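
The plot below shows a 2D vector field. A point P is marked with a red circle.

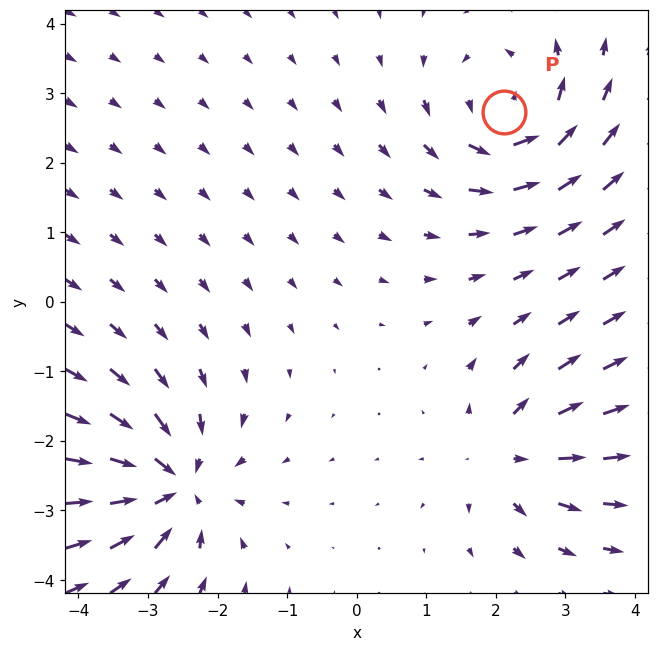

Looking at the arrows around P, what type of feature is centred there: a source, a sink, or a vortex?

vortex

At P (2.1, 2.7) the arrows circulate counterclockwise. Divergence ≈0, curl about +4 — near-zero divergence with nonzero curl is a vortex.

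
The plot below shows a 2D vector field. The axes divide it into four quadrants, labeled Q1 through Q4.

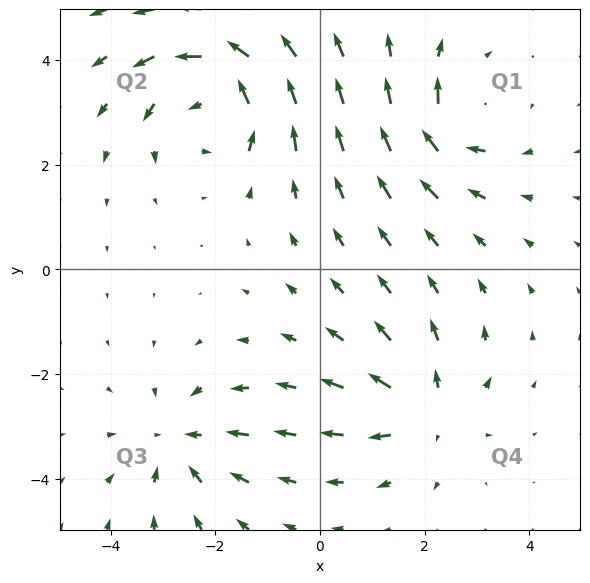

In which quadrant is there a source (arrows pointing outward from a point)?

Q4

The source sits at approximately (2.0, -2.7), which lies in quadrant Q4. The divergence there is about +4, positive as expected for a source.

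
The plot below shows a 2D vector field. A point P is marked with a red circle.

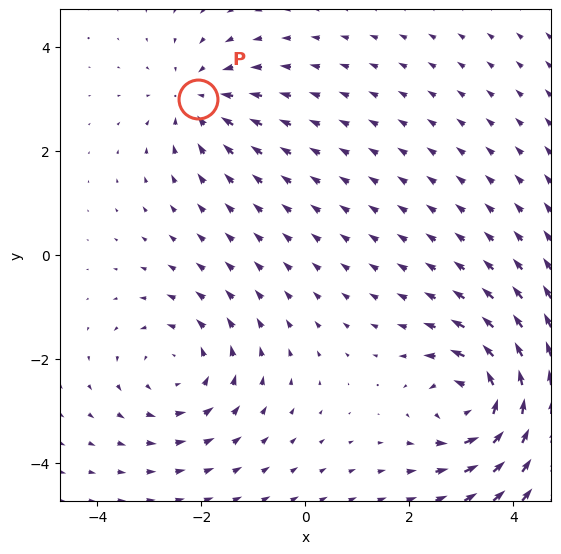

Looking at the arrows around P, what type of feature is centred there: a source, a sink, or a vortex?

sink

At P (-2.1, 3.0) the arrows converge inward. Divergence about -3, curl ≈0 — negative divergence with near-zero curl is a sink.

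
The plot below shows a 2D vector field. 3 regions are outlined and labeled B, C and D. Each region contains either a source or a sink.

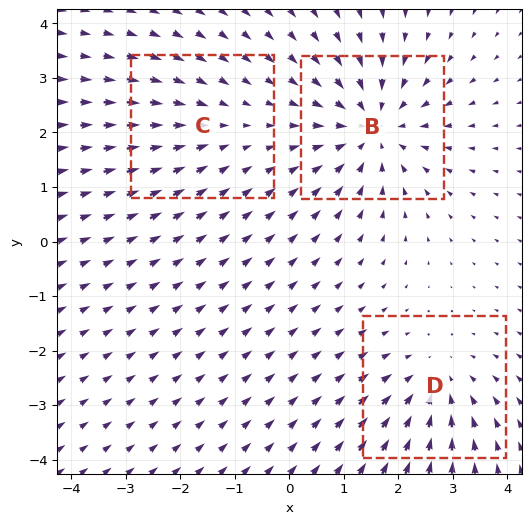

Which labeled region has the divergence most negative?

B

Divergence at each region's feature centre — B: about -5, C: about -2, D: about -3. Region B is most negative.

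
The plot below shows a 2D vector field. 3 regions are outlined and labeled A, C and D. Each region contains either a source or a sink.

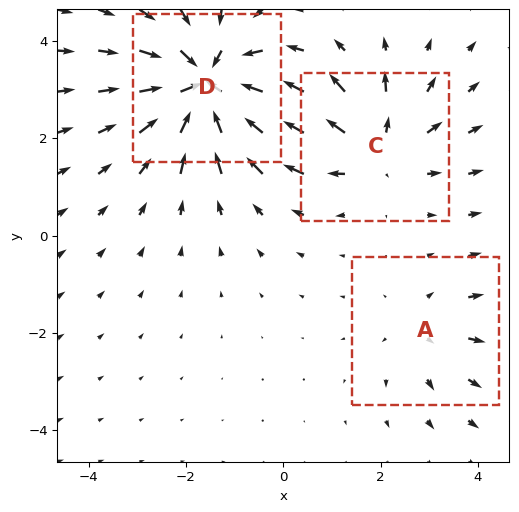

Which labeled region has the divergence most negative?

Divergence at each region's feature centre — A: about +2, C: about +3, D: about -5. Region D is most negative.

D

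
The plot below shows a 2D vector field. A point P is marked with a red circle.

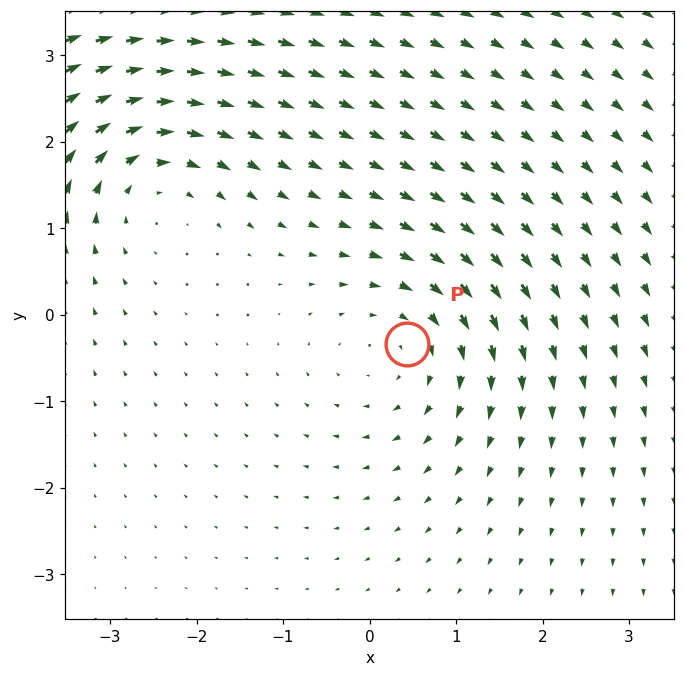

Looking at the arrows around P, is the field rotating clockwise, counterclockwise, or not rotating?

Near P at (0.4, -0.3) the arrows circulate clockwise. The curl (z-component) there is about -2; negative curl means clockwise rotation.

clockwise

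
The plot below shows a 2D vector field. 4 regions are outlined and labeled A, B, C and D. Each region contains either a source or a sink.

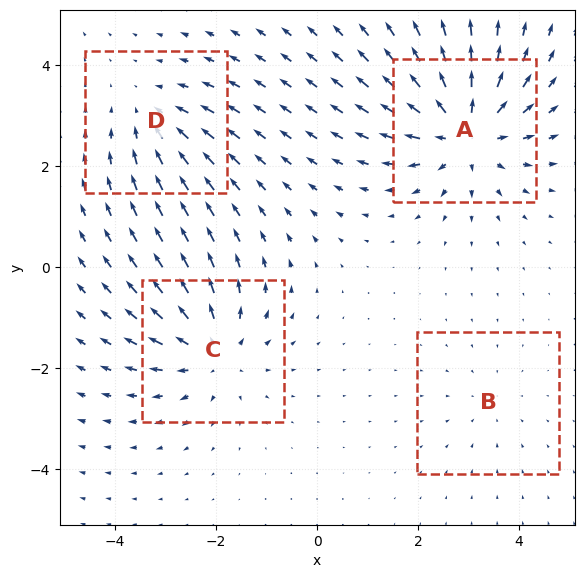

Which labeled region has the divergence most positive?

Divergence at each region's feature centre — A: about +7, B: about -2, C: about +5, D: about -4. Region A is most positive.

A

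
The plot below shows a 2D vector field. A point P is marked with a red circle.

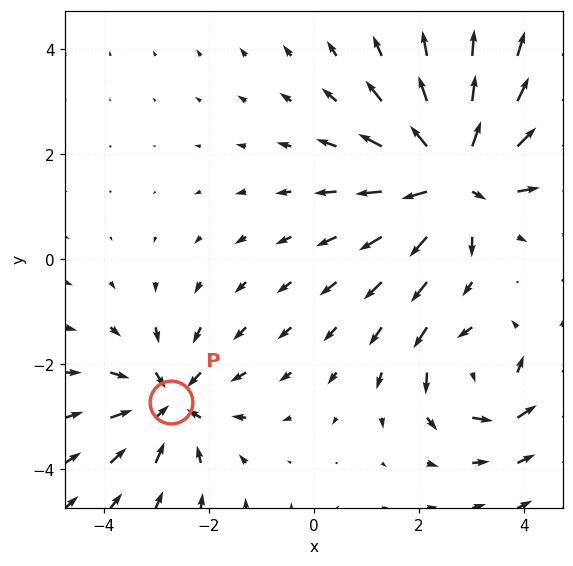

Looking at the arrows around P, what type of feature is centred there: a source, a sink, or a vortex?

At P (-2.7, -2.7) the arrows converge inward. Divergence about -4, curl ≈0 — negative divergence with near-zero curl is a sink.

sink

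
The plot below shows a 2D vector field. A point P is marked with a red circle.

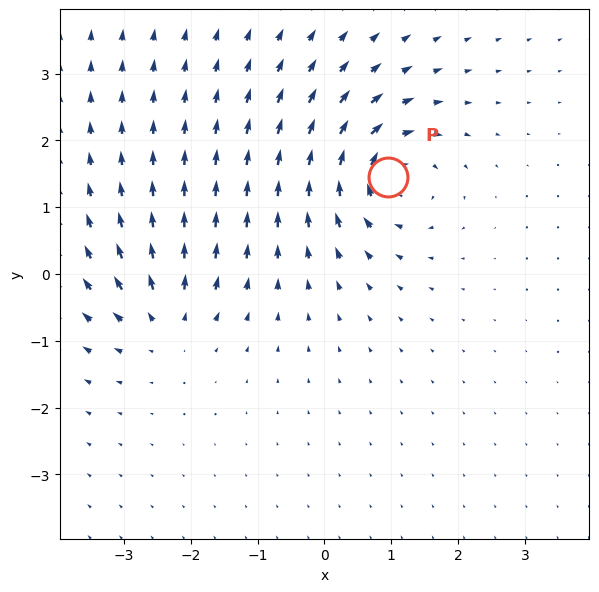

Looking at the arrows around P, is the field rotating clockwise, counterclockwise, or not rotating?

Near P at (0.9, 1.4) the arrows circulate clockwise. The curl (z-component) there is about -7; negative curl means clockwise rotation.

clockwise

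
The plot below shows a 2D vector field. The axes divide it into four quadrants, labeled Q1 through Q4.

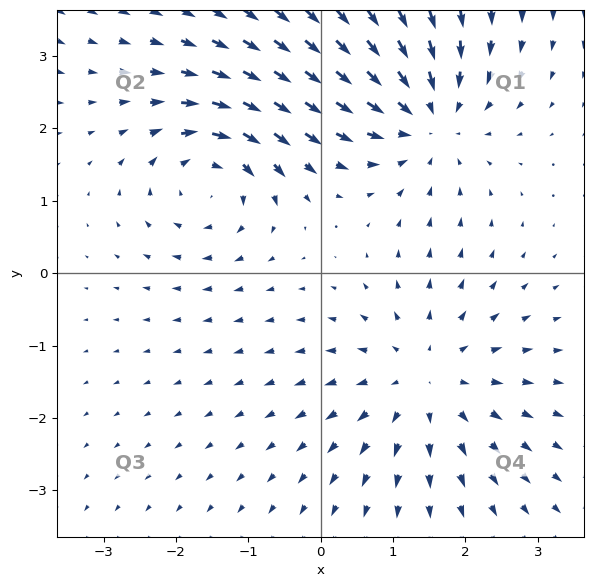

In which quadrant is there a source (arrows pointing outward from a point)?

The source sits at approximately (1.5, -1.5), which lies in quadrant Q4. The divergence there is about +3, positive as expected for a source.

Q4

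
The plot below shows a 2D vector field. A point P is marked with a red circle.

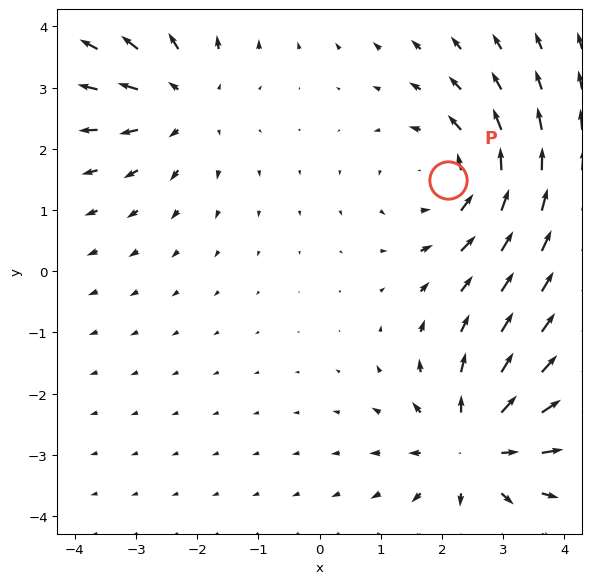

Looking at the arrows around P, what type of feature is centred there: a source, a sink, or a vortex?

At P (2.1, 1.5) the arrows circulate counterclockwise. Divergence ≈0, curl about +4 — near-zero divergence with nonzero curl is a vortex.

vortex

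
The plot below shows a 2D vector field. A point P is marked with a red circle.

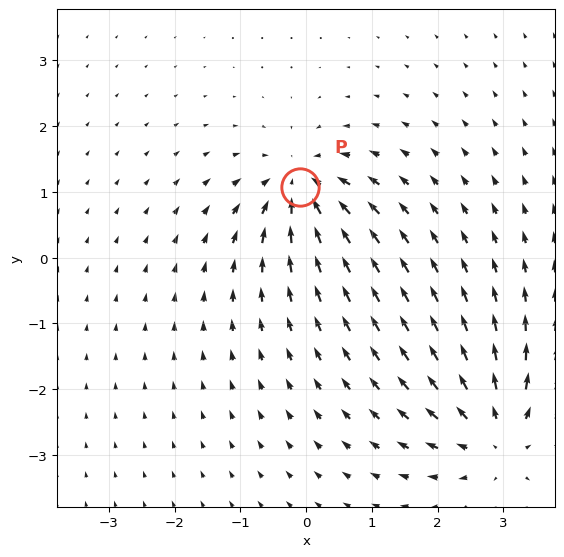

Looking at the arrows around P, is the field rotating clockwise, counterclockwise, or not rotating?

Near P at (-0.1, 1.1) the arrows show no circulation. The curl there is ≈0.

not rotating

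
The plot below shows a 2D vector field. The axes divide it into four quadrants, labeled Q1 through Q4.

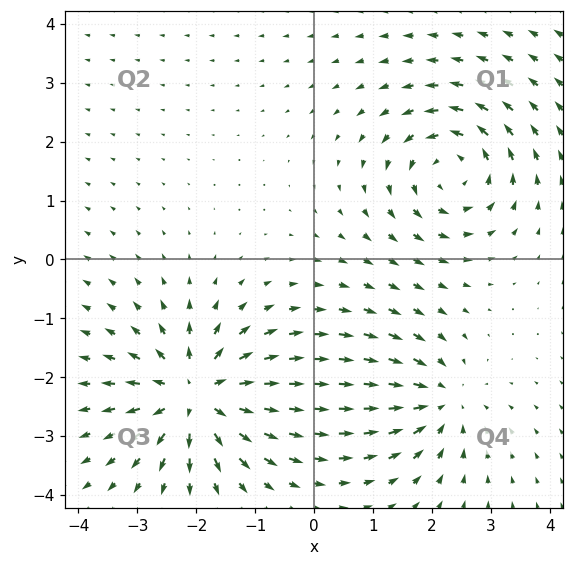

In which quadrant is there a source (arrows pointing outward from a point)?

The source sits at approximately (-2.0, -2.3), which lies in quadrant Q3. The divergence there is about +6, positive as expected for a source.

Q3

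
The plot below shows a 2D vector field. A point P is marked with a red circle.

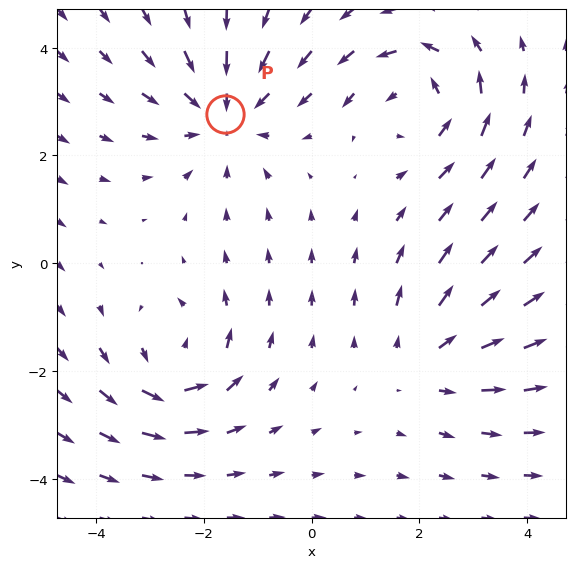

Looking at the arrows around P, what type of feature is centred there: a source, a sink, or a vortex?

At P (-1.6, 2.8) the arrows converge inward. Divergence about -3, curl ≈0 — negative divergence with near-zero curl is a sink.

sink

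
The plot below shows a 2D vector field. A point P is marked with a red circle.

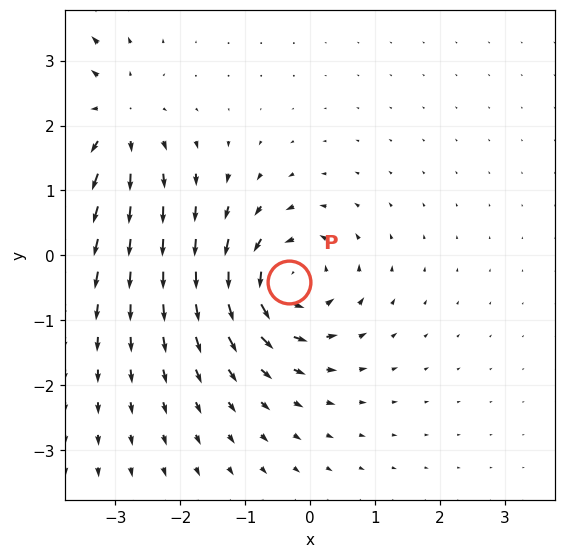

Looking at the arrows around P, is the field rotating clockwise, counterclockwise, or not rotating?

counterclockwise

Near P at (-0.3, -0.4) the arrows circulate counterclockwise. The curl (z-component) there is about +6; positive curl means counterclockwise rotation.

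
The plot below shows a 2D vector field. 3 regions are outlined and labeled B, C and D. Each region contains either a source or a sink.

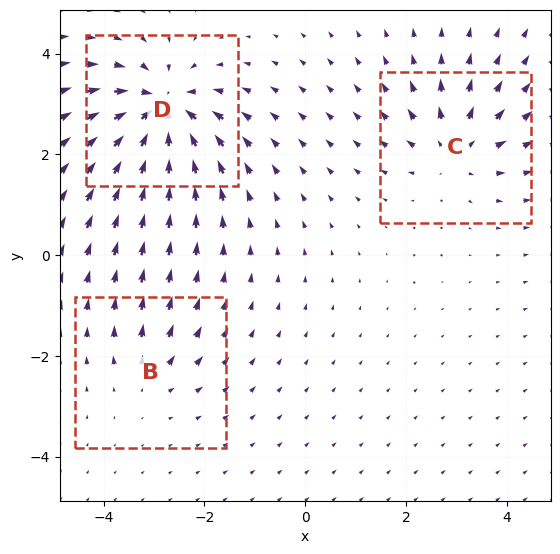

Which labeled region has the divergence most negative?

D

Divergence at each region's feature centre — B: about +2, C: about +4, D: about -6. Region D is most negative.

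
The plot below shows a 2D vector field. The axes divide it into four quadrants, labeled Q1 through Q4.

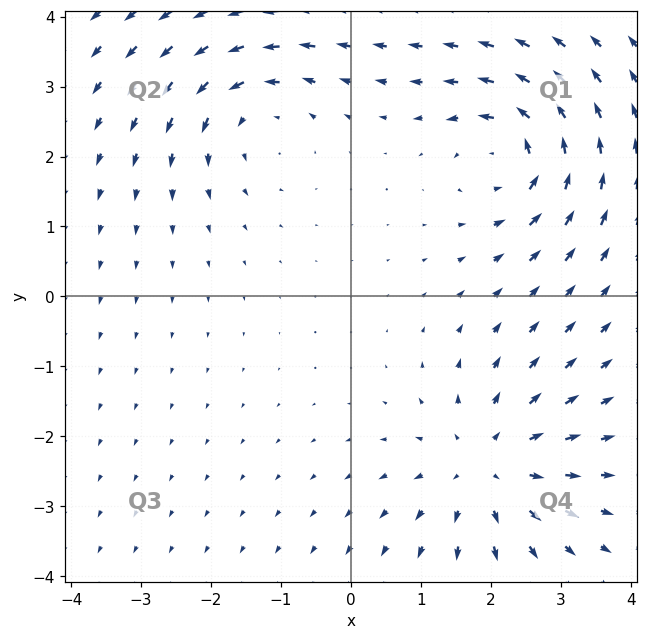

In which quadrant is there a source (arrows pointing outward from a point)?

Q4

The source sits at approximately (2.0, -2.4), which lies in quadrant Q4. The divergence there is about +4, positive as expected for a source.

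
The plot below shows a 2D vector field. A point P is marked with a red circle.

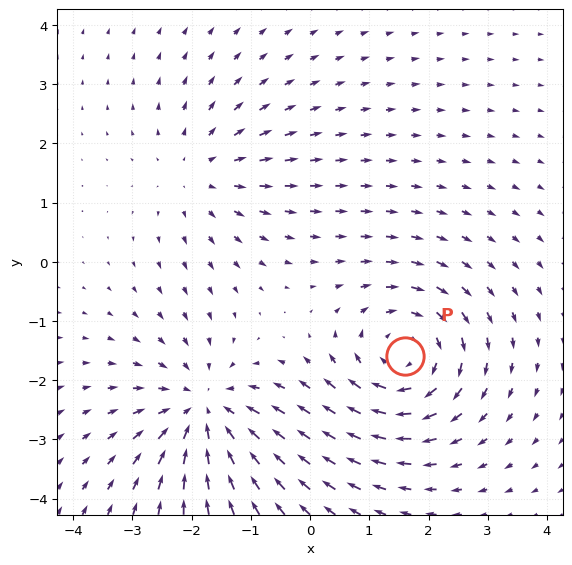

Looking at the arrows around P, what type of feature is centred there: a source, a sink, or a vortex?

vortex

At P (1.6, -1.6) the arrows circulate clockwise. Divergence ≈0, curl about -5 — near-zero divergence with nonzero curl is a vortex.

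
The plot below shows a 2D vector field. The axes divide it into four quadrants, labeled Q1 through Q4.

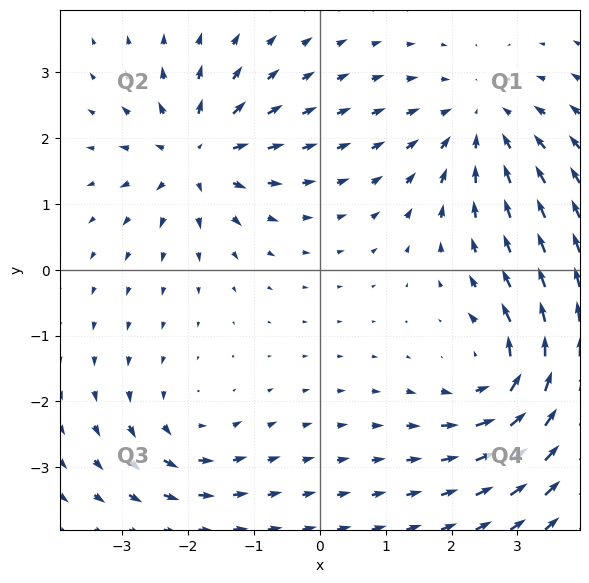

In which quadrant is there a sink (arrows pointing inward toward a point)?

The sink sits at approximately (2.4, 2.2), which lies in quadrant Q1. The divergence there is about -4, negative as expected for a sink.

Q1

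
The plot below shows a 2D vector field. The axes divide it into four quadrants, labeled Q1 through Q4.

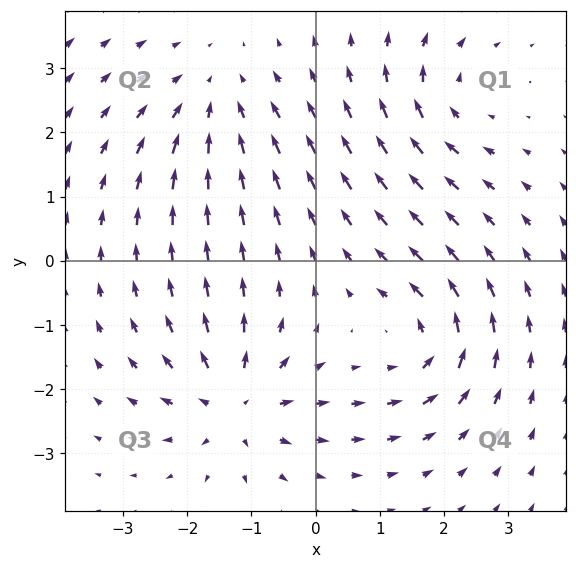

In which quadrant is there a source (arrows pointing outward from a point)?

The source sits at approximately (-1.3, -2.2), which lies in quadrant Q3. The divergence there is about +5, positive as expected for a source.

Q3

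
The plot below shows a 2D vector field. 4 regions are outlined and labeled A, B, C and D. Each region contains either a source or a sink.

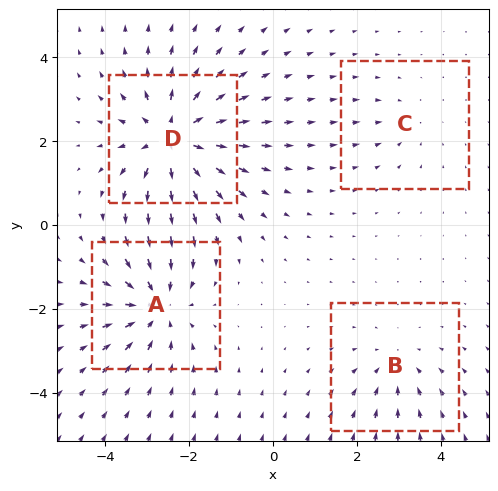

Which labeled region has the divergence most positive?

D

Divergence at each region's feature centre — A: about -5, B: about -3, C: about -2, D: about +6. Region D is most positive.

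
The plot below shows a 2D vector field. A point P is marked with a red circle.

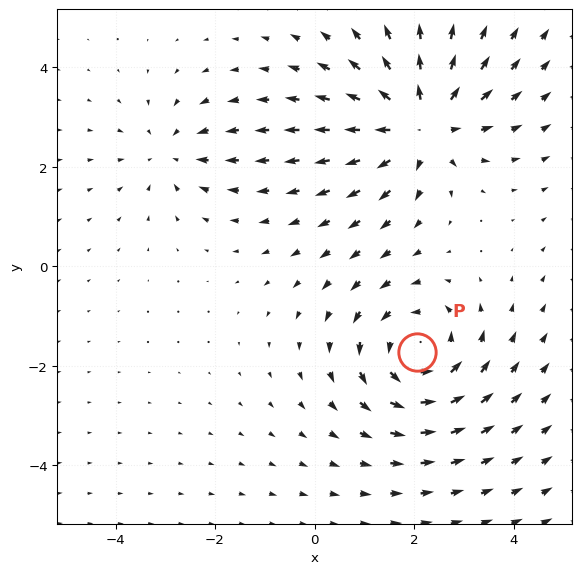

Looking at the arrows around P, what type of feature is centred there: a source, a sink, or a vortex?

vortex

At P (2.1, -1.7) the arrows circulate counterclockwise. Divergence ≈0, curl about +4 — near-zero divergence with nonzero curl is a vortex.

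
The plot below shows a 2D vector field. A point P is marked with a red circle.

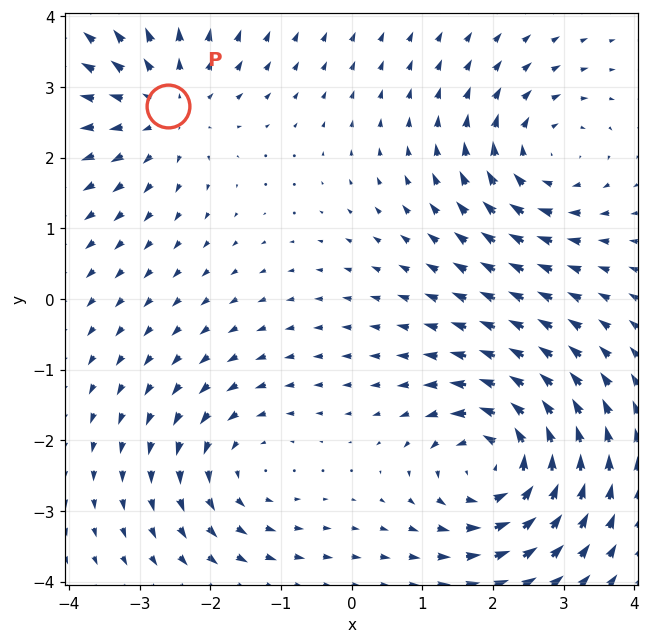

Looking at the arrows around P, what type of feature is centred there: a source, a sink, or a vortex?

At P (-2.6, 2.7) the arrows spread outward. Divergence about +3, curl ≈0 — positive divergence with near-zero curl is a source.

source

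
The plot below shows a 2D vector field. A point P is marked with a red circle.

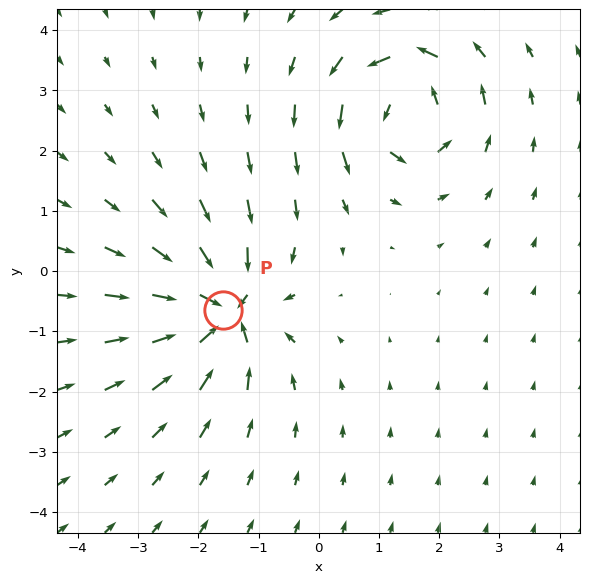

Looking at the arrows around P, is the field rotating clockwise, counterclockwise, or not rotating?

Near P at (-1.6, -0.6) the arrows show no circulation. The curl there is ≈0.

not rotating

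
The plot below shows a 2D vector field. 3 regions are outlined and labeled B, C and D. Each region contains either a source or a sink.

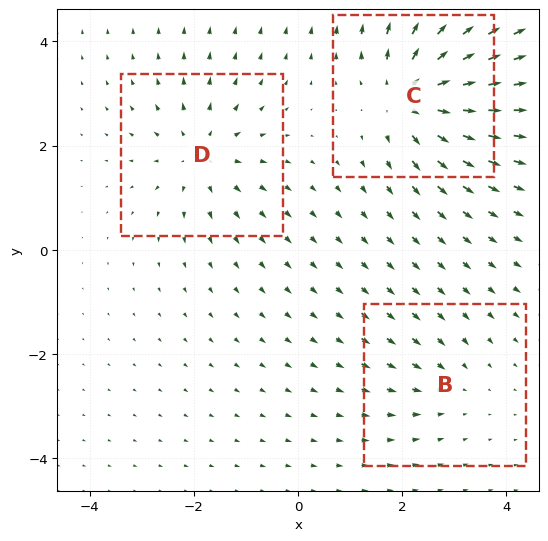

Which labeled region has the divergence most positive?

Divergence at each region's feature centre — B: about -2, C: about +5, D: about +3. Region C is most positive.

C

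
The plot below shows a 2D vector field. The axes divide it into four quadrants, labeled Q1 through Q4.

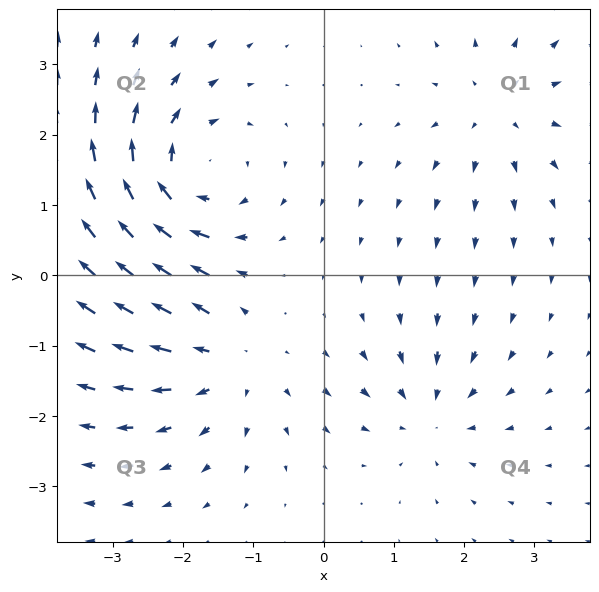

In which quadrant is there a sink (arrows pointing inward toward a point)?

Q4

The sink sits at approximately (1.5, -2.0), which lies in quadrant Q4. The divergence there is about -3, negative as expected for a sink.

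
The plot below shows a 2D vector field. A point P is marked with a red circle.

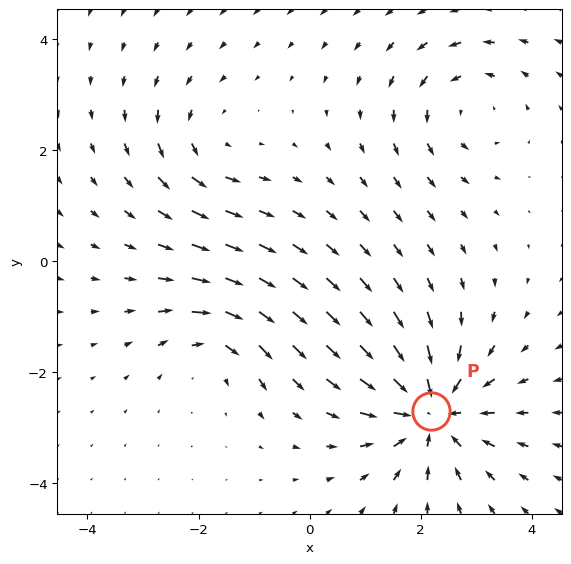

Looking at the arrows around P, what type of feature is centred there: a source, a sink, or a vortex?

sink

At P (2.2, -2.7) the arrows converge inward. Divergence about -5, curl ≈0 — negative divergence with near-zero curl is a sink.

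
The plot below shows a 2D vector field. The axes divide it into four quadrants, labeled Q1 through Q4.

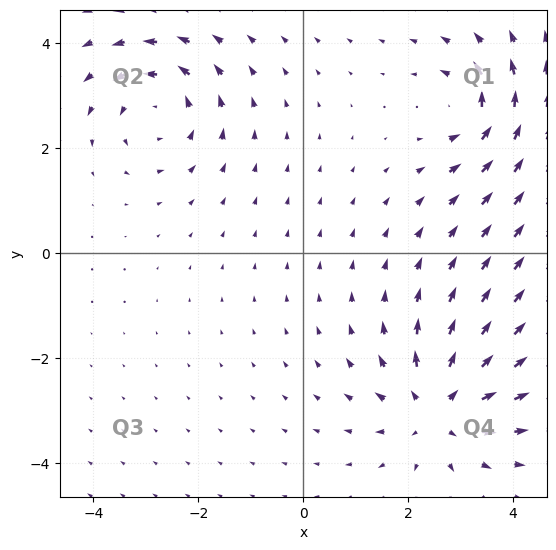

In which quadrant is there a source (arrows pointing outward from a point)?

Q4

The source sits at approximately (2.6, -3.0), which lies in quadrant Q4. The divergence there is about +5, positive as expected for a source.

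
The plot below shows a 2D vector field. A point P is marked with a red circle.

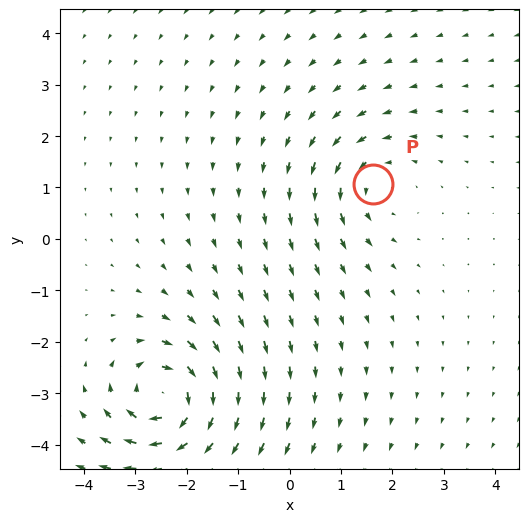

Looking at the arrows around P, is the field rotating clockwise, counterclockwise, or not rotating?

Near P at (1.6, 1.1) the arrows circulate counterclockwise. The curl (z-component) there is about +3; positive curl means counterclockwise rotation.

counterclockwise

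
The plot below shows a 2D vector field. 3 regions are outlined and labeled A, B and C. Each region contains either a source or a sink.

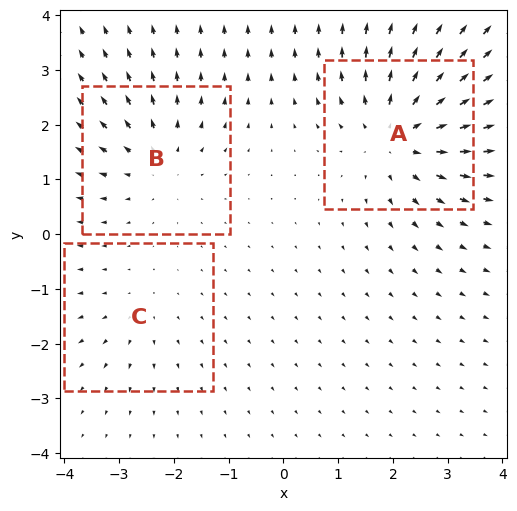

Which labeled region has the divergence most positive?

A

Divergence at each region's feature centre — A: about +5, B: about +3, C: about +2. Region A is most positive.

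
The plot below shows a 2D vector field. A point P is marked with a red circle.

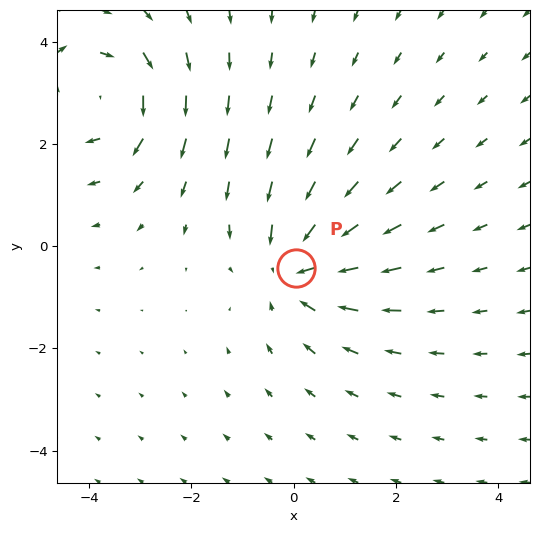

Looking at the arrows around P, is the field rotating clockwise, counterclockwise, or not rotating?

not rotating

Near P at (0.1, -0.4) the arrows show no circulation. The curl there is ≈0.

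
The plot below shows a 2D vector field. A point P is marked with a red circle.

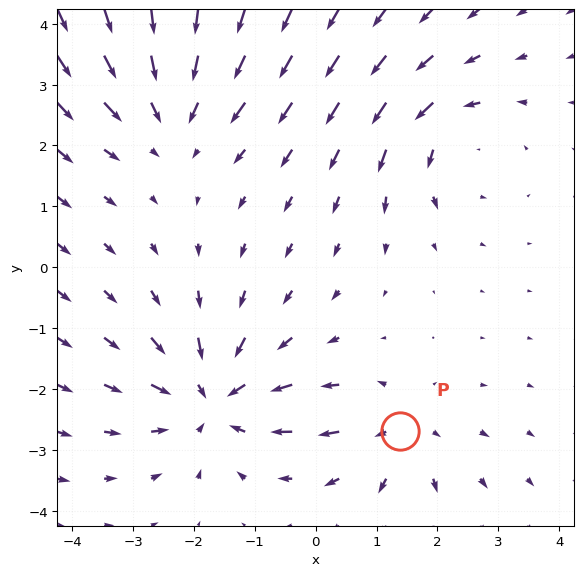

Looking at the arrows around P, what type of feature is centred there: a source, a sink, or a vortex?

At P (1.4, -2.7) the arrows spread outward. Divergence about +3, curl ≈0 — positive divergence with near-zero curl is a source.

source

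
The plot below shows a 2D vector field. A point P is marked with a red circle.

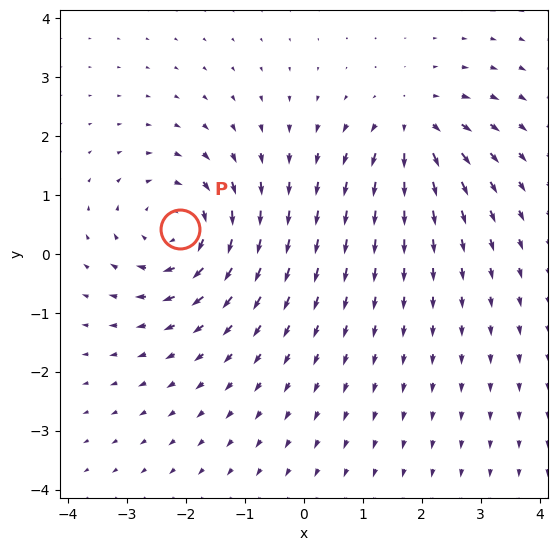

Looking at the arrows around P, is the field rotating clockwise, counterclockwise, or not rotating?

clockwise

Near P at (-2.1, 0.4) the arrows circulate clockwise. The curl (z-component) there is about -4; negative curl means clockwise rotation.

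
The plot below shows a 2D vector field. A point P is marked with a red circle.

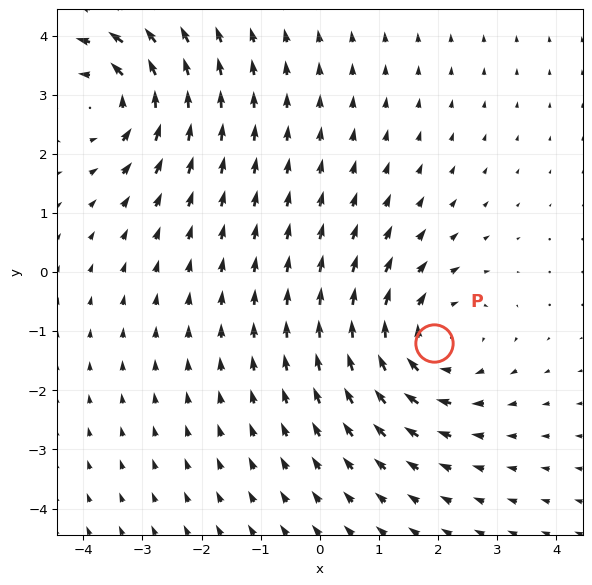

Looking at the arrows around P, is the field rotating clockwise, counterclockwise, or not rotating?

Near P at (1.9, -1.2) the arrows circulate clockwise. The curl (z-component) there is about -3; negative curl means clockwise rotation.

clockwise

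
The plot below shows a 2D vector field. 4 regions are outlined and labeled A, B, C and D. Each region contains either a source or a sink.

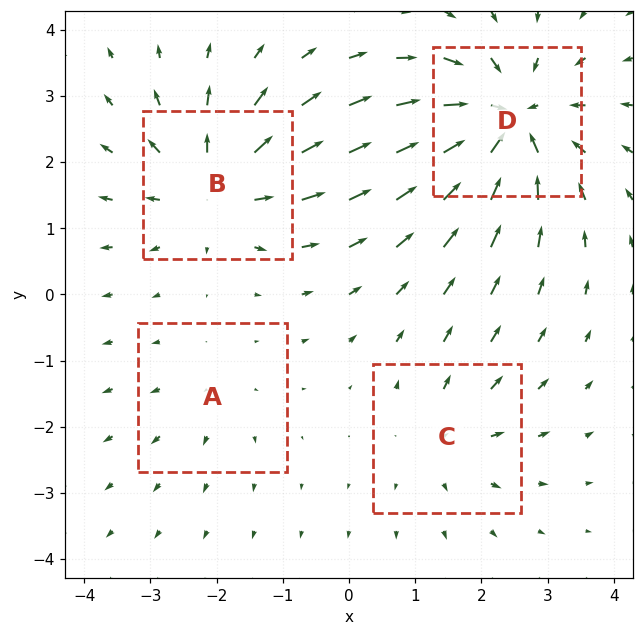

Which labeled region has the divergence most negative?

D

Divergence at each region's feature centre — A: about +2, B: about +5, C: about +3, D: about -7. Region D is most negative.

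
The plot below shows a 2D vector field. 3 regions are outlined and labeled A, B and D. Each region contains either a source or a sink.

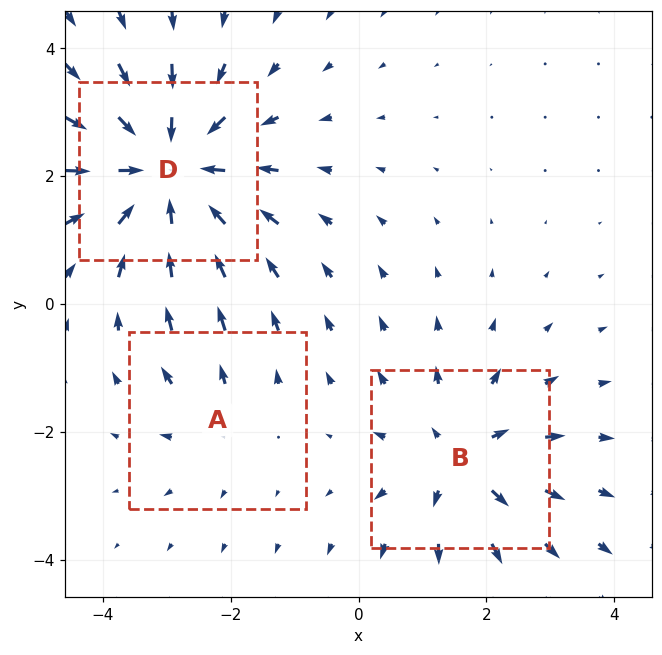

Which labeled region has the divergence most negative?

Divergence at each region's feature centre — A: about +2, B: about +3, D: about -5. Region D is most negative.

D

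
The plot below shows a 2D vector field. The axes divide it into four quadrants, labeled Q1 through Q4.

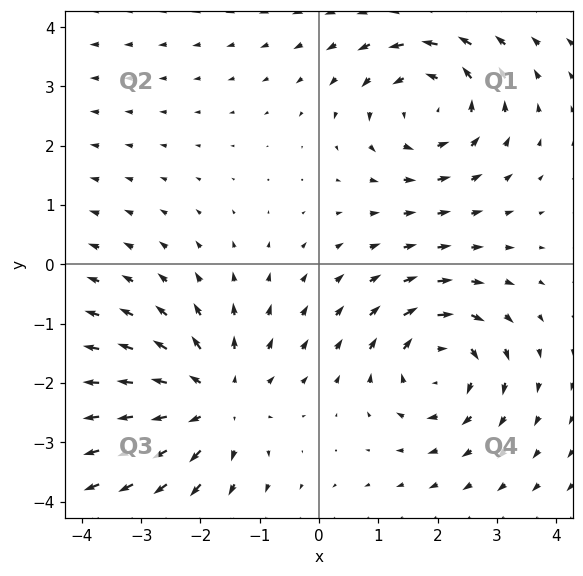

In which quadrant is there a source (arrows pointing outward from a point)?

Q3

The source sits at approximately (-1.8, -2.3), which lies in quadrant Q3. The divergence there is about +3, positive as expected for a source.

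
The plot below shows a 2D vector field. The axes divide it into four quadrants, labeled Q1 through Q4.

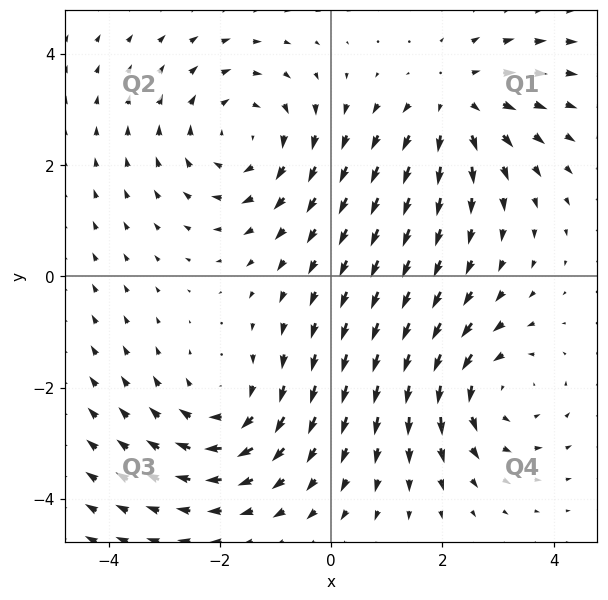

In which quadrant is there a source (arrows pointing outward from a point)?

The source sits at approximately (2.2, 3.1), which lies in quadrant Q1. The divergence there is about +3, positive as expected for a source.

Q1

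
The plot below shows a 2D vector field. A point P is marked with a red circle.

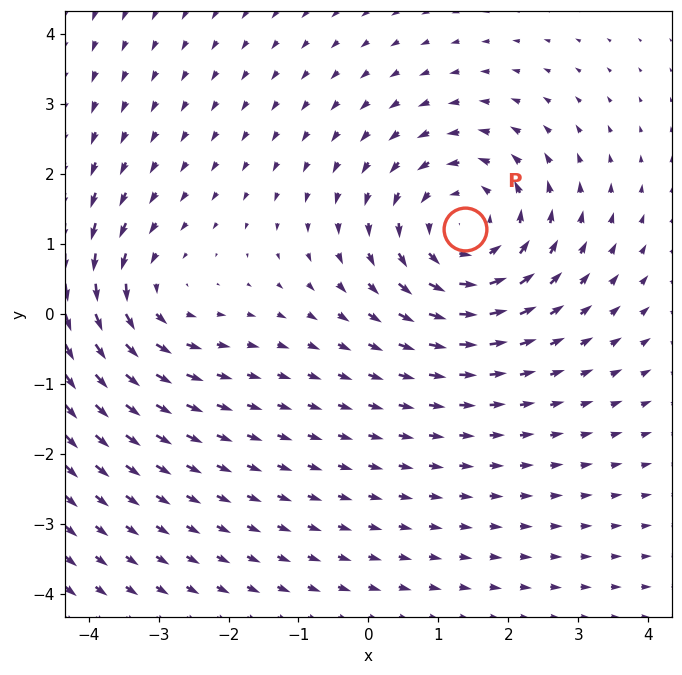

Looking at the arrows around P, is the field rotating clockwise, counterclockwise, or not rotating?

counterclockwise

Near P at (1.4, 1.2) the arrows circulate counterclockwise. The curl (z-component) there is about +4; positive curl means counterclockwise rotation.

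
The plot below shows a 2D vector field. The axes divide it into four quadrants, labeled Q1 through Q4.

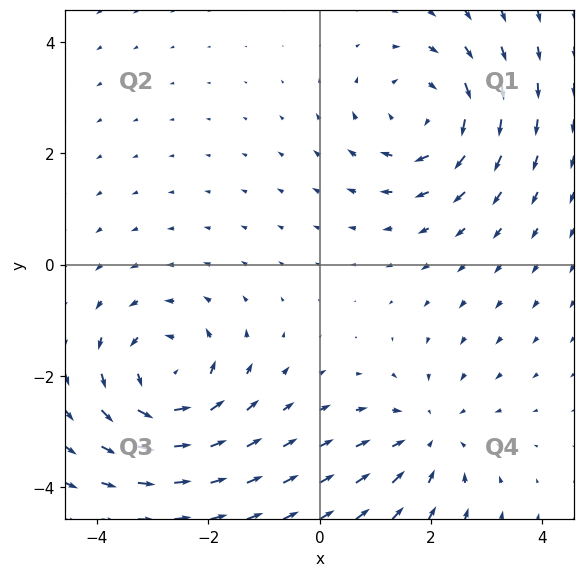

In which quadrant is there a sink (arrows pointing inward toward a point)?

Q4

The sink sits at approximately (2.0, -3.1), which lies in quadrant Q4. The divergence there is about -2, negative as expected for a sink.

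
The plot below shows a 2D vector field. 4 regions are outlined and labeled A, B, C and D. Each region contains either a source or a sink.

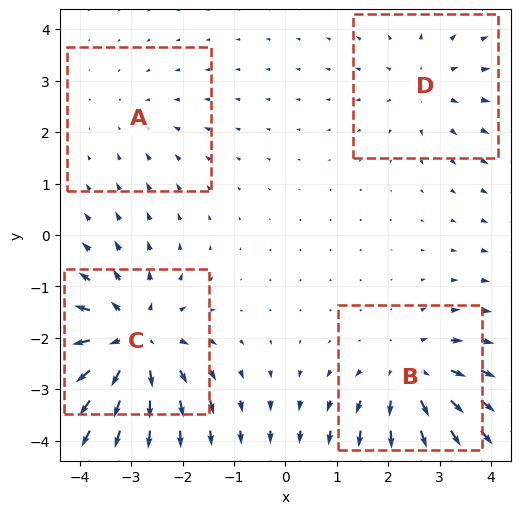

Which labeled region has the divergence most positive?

Divergence at each region's feature centre — A: about -2, B: about +5, C: about +7, D: about +3. Region C is most positive.

C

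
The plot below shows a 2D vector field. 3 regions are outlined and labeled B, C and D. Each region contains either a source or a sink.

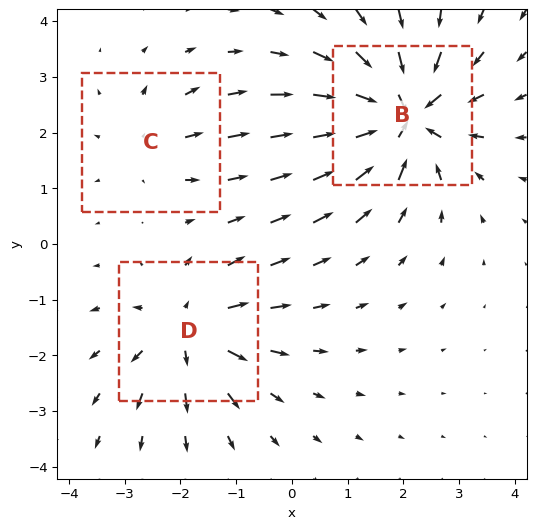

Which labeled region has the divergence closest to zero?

Divergence at each region's feature centre — B: about -6, C: about +2, D: about +4. Region C is closest to zero.

C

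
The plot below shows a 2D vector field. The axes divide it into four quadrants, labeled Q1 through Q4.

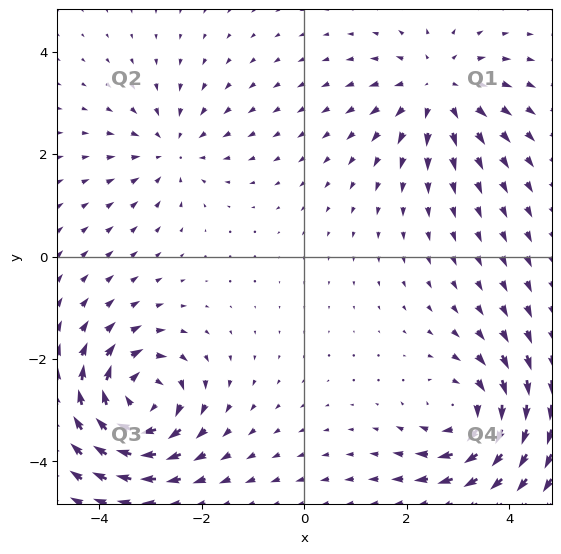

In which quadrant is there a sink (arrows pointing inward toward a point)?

Q2

The sink sits at approximately (-2.6, 2.1), which lies in quadrant Q2. The divergence there is about -3, negative as expected for a sink.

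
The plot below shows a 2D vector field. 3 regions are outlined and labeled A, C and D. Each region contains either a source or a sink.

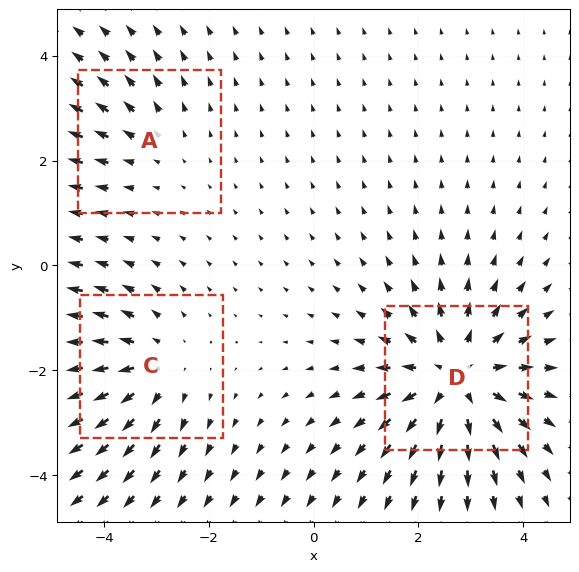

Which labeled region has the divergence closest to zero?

A

Divergence at each region's feature centre — A: about +2, C: about +3, D: about +5. Region A is closest to zero.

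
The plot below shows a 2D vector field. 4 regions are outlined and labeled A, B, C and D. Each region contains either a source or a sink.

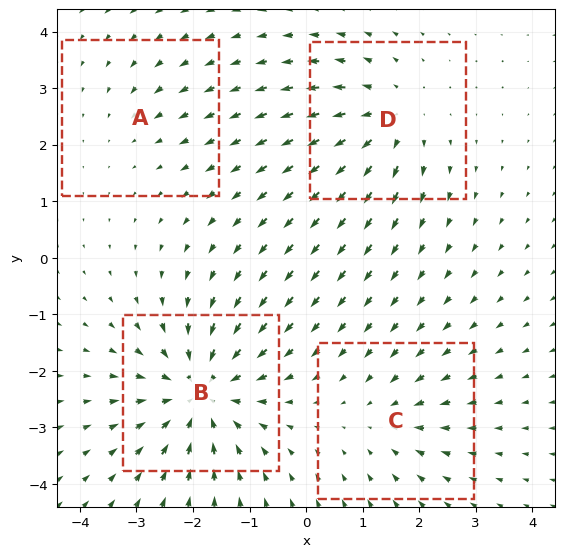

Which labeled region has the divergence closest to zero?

A

Divergence at each region's feature centre — A: about -2, B: about -7, C: about -3, D: about +5. Region A is closest to zero.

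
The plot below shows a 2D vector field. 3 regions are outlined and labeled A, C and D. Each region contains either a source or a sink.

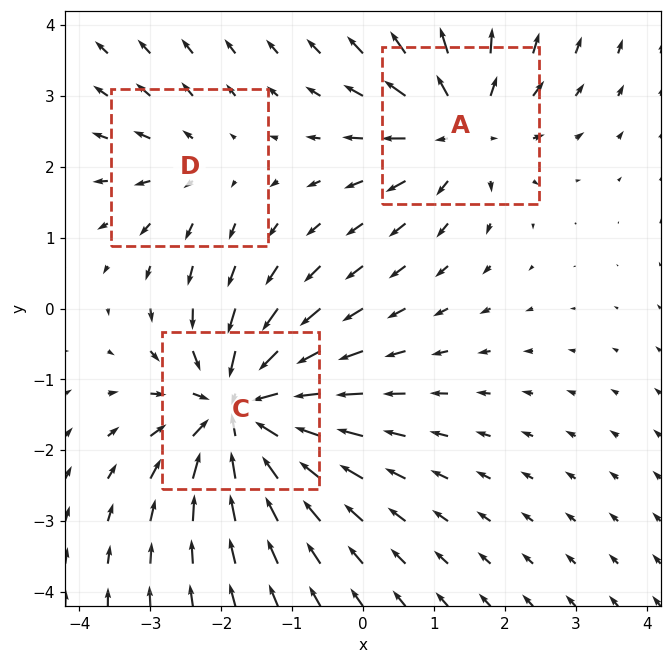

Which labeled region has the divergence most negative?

C

Divergence at each region's feature centre — A: about +4, C: about -6, D: about +2. Region C is most negative.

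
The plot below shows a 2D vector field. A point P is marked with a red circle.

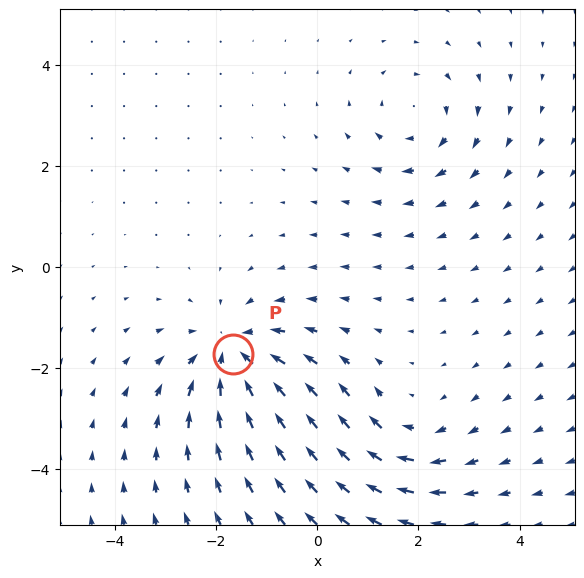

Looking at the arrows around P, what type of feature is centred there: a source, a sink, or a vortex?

sink

At P (-1.7, -1.7) the arrows converge inward. Divergence about -5, curl ≈0 — negative divergence with near-zero curl is a sink.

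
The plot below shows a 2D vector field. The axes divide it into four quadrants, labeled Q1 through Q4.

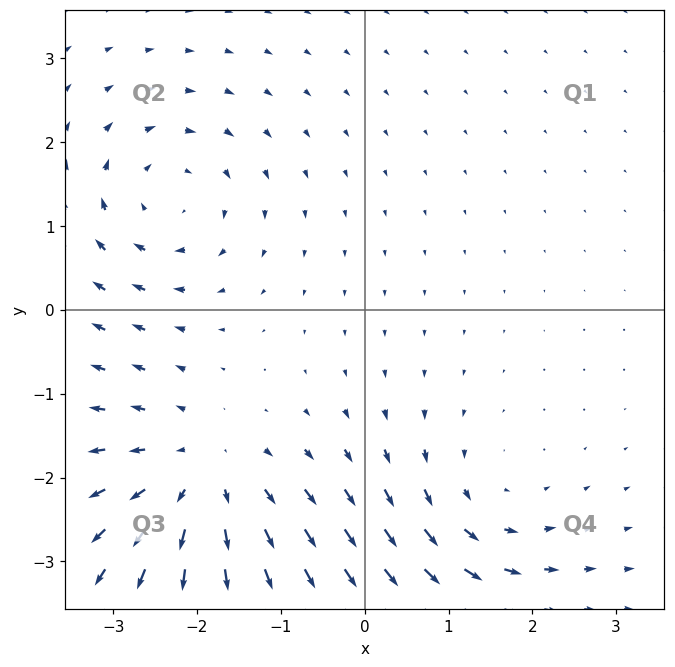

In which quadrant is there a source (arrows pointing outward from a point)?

The source sits at approximately (-1.9, -2.0), which lies in quadrant Q3. The divergence there is about +4, positive as expected for a source.

Q3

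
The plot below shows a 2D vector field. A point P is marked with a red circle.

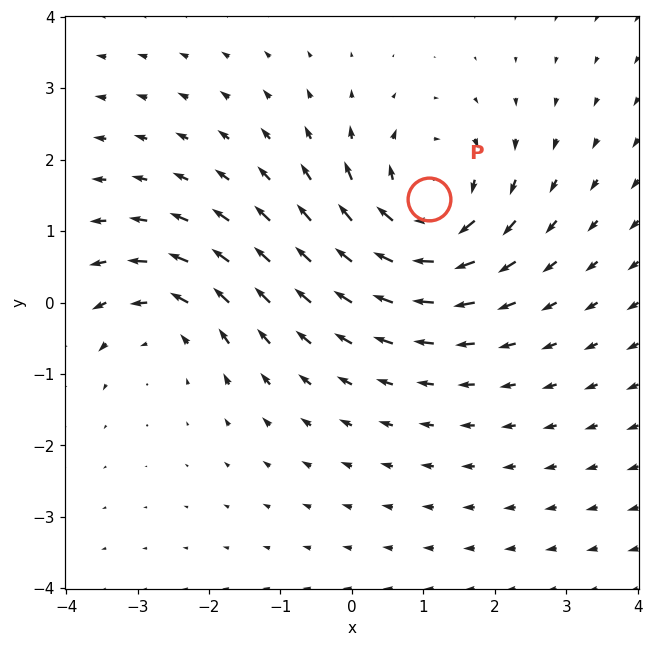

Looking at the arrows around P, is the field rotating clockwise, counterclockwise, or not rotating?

clockwise

Near P at (1.1, 1.5) the arrows circulate clockwise. The curl (z-component) there is about -5; negative curl means clockwise rotation.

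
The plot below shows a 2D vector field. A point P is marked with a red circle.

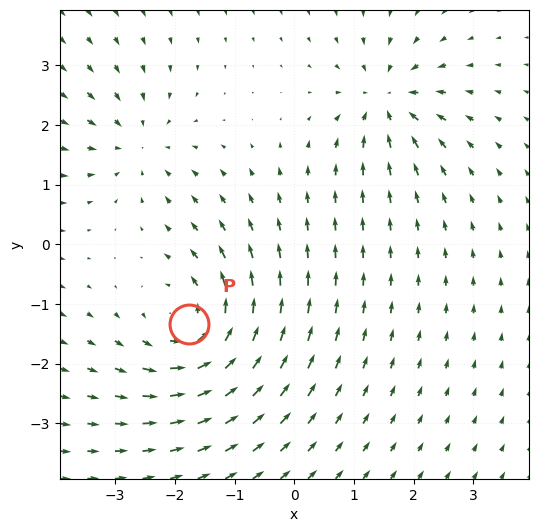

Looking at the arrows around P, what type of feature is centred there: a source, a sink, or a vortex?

vortex

At P (-1.8, -1.3) the arrows circulate counterclockwise. Divergence ≈0, curl about +5 — near-zero divergence with nonzero curl is a vortex.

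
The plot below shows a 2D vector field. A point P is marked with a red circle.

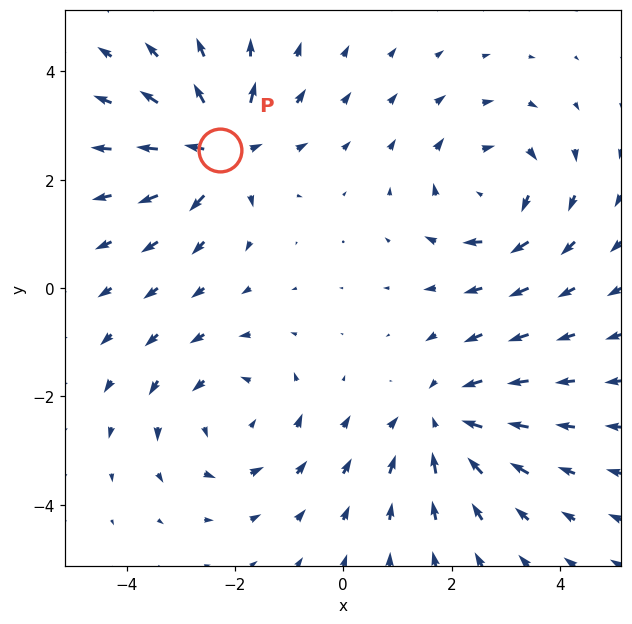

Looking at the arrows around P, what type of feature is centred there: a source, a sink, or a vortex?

source

At P (-2.3, 2.6) the arrows spread outward. Divergence about +6, curl ≈0 — positive divergence with near-zero curl is a source.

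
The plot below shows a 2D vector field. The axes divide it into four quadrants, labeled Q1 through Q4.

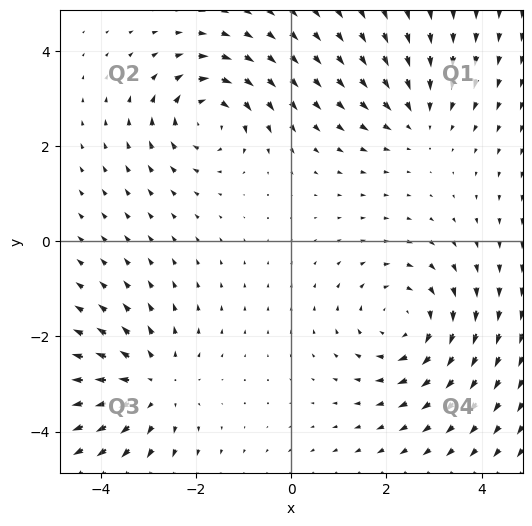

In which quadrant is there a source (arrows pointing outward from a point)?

Q3

The source sits at approximately (-2.9, -3.0), which lies in quadrant Q3. The divergence there is about +3, positive as expected for a source.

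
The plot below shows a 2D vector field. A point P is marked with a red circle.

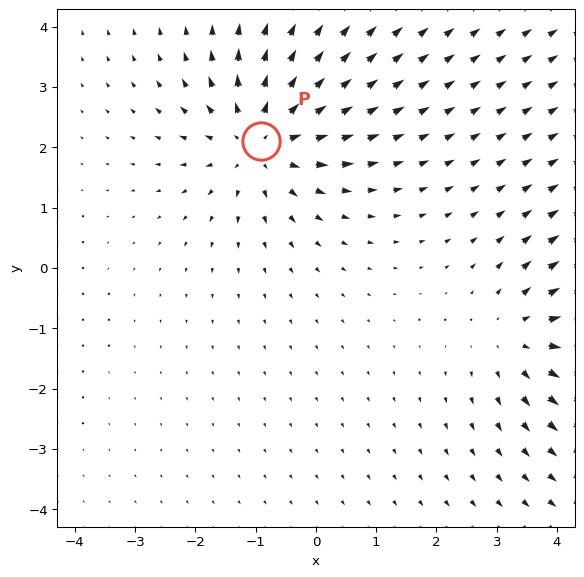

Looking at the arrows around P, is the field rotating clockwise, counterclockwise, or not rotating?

Near P at (-0.9, 2.1) the arrows show no circulation. The curl there is ≈0.

not rotating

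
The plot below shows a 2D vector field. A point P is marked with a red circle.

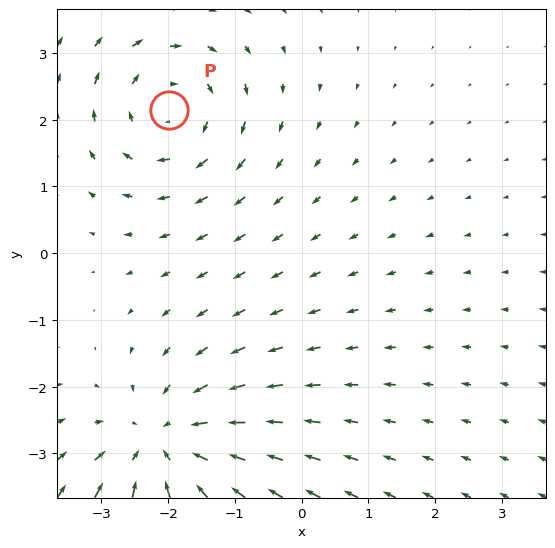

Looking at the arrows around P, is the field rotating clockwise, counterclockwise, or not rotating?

Near P at (-2.0, 2.1) the arrows circulate clockwise. The curl (z-component) there is about -3; negative curl means clockwise rotation.

clockwise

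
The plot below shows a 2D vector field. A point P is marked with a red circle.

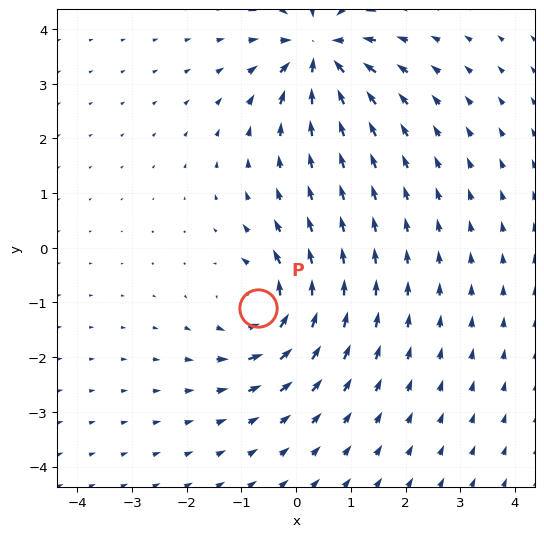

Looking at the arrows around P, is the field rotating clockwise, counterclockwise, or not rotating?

Near P at (-0.7, -1.1) the arrows circulate counterclockwise. The curl (z-component) there is about +5; positive curl means counterclockwise rotation.

counterclockwise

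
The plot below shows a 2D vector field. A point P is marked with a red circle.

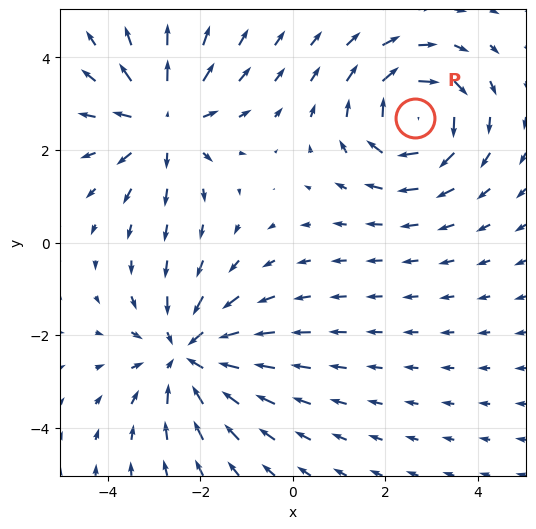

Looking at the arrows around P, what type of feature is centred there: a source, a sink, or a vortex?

At P (2.6, 2.7) the arrows circulate clockwise. Divergence ≈0, curl about -5 — near-zero divergence with nonzero curl is a vortex.

vortex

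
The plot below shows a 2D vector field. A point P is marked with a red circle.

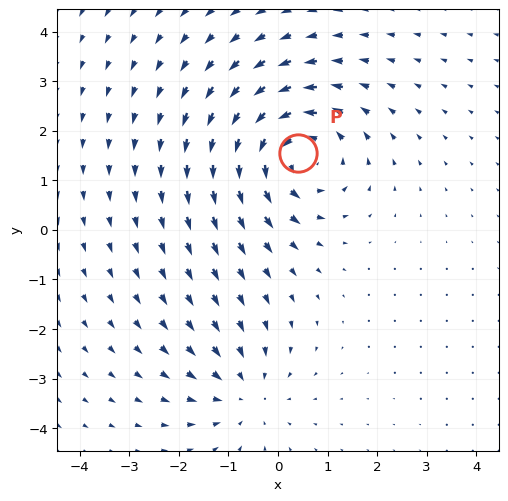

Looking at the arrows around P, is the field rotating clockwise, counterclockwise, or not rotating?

counterclockwise

Near P at (0.4, 1.5) the arrows circulate counterclockwise. The curl (z-component) there is about +4; positive curl means counterclockwise rotation.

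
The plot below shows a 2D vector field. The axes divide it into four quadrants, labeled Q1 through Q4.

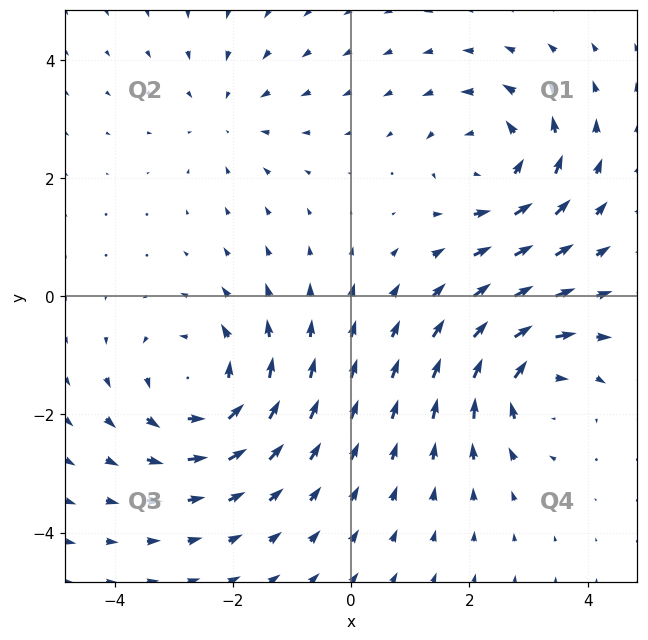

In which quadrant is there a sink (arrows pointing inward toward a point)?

Q2

The sink sits at approximately (-2.1, 3.1), which lies in quadrant Q2. The divergence there is about -2, negative as expected for a sink.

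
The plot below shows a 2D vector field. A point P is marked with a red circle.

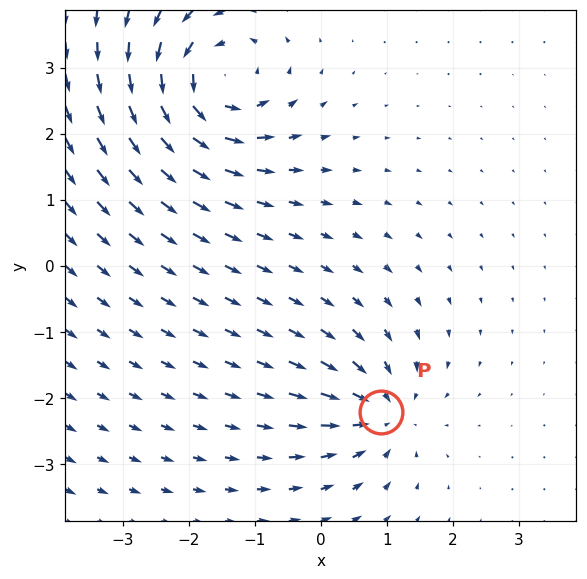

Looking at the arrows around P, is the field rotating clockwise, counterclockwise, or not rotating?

not rotating

Near P at (0.9, -2.2) the arrows show no circulation. The curl there is ≈0.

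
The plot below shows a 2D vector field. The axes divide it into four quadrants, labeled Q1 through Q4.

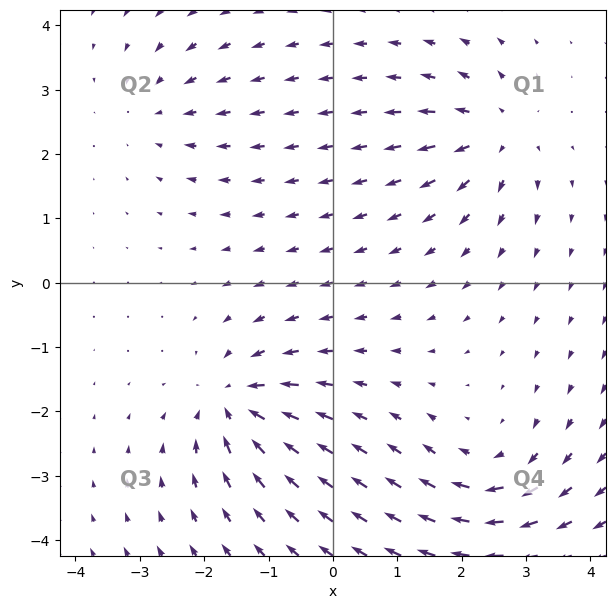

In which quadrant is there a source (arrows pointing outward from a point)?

Q1

The source sits at approximately (2.5, 2.3), which lies in quadrant Q1. The divergence there is about +5, positive as expected for a source.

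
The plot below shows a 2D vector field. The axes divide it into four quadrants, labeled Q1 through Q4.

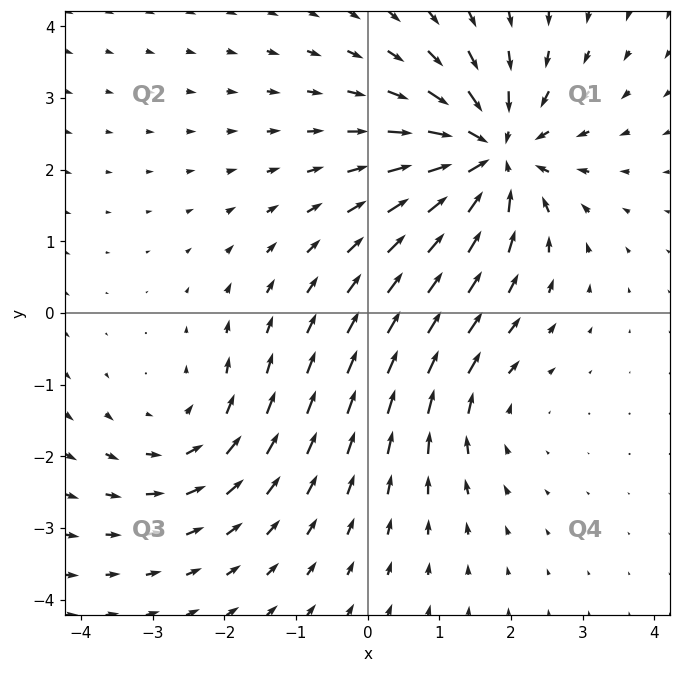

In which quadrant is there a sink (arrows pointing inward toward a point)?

Q1

The sink sits at approximately (1.7, 2.2), which lies in quadrant Q1. The divergence there is about -6, negative as expected for a sink.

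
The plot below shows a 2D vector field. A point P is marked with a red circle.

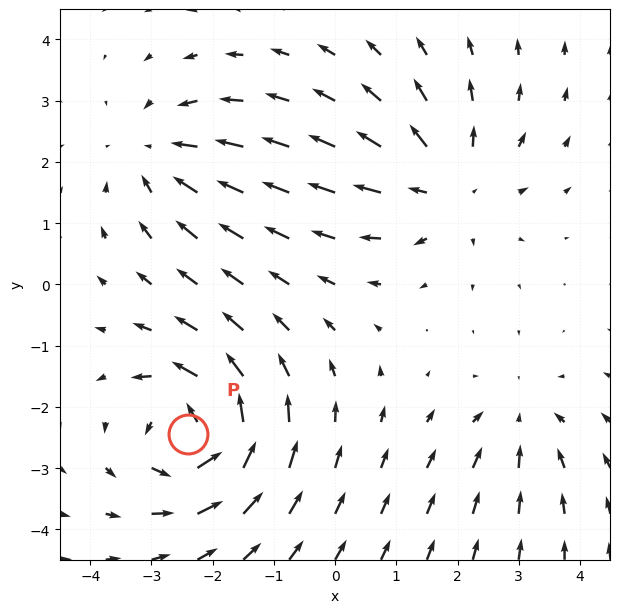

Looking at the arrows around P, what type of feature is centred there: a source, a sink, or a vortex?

vortex

At P (-2.4, -2.4) the arrows circulate counterclockwise. Divergence ≈0, curl about +7 — near-zero divergence with nonzero curl is a vortex.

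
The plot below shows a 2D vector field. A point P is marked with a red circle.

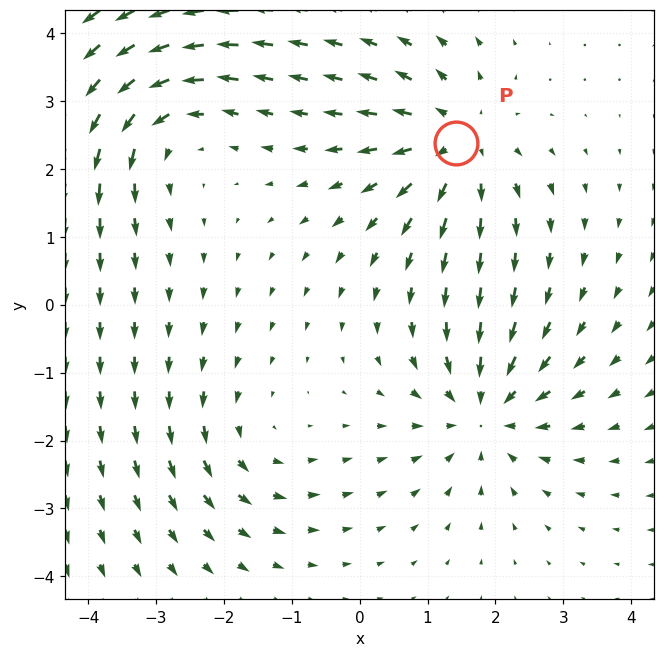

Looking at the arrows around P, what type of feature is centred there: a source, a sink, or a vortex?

At P (1.4, 2.4) the arrows spread outward. Divergence about +4, curl ≈0 — positive divergence with near-zero curl is a source.

source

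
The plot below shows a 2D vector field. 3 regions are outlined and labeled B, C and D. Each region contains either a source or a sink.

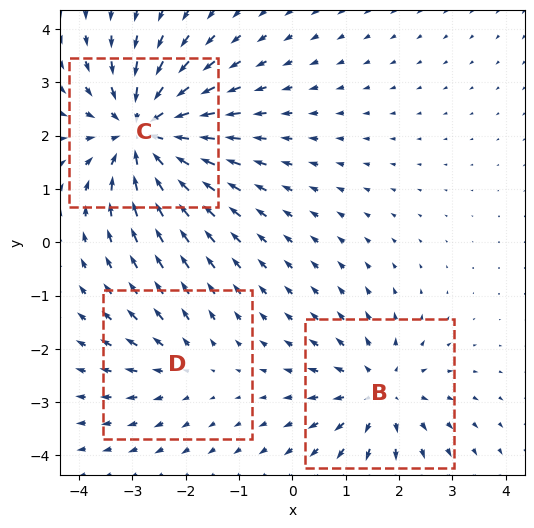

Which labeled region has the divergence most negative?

C

Divergence at each region's feature centre — B: about +3, C: about -5, D: about +2. Region C is most negative.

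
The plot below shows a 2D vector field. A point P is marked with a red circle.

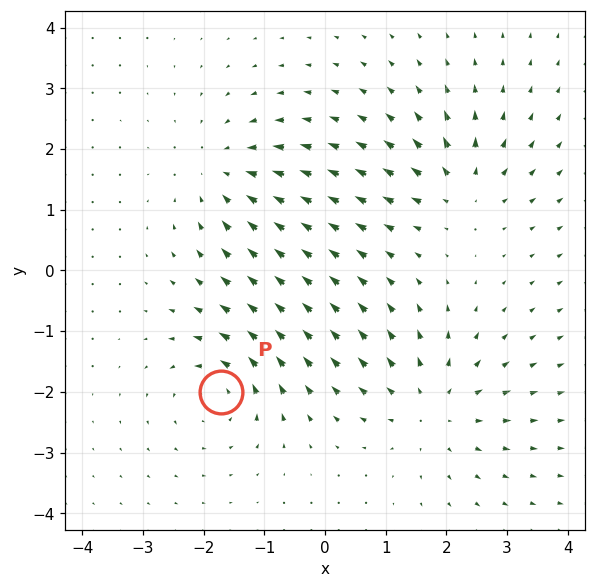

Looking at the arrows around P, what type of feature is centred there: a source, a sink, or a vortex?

At P (-1.7, -2.0) the arrows circulate counterclockwise. Divergence ≈0, curl about +4 — near-zero divergence with nonzero curl is a vortex.

vortex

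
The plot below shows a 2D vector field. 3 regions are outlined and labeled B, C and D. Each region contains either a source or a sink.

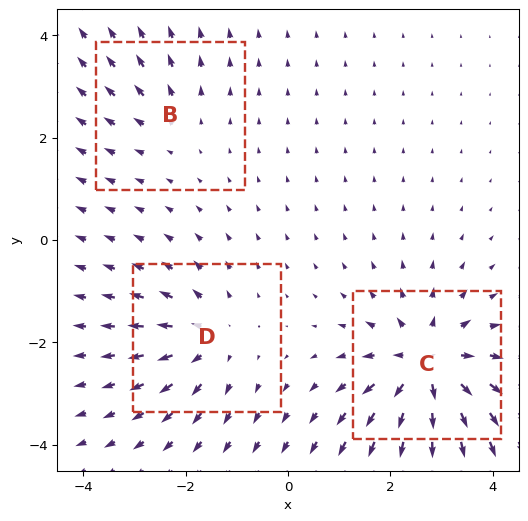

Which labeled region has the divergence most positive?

Divergence at each region's feature centre — B: about +2, C: about +6, D: about +4. Region C is most positive.

C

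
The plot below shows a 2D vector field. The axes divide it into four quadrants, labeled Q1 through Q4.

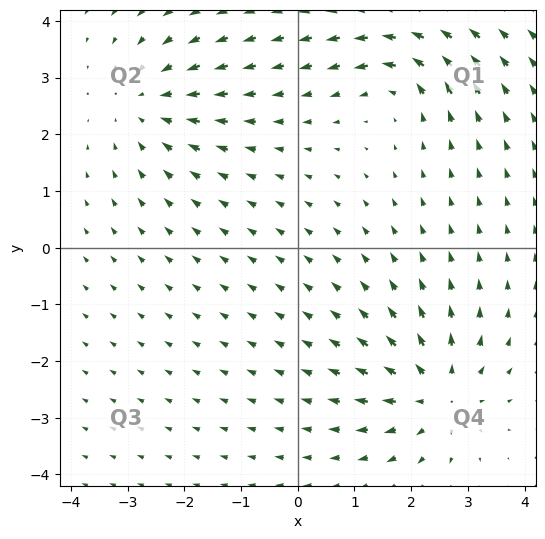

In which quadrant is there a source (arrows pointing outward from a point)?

The source sits at approximately (2.5, -2.6), which lies in quadrant Q4. The divergence there is about +4, positive as expected for a source.

Q4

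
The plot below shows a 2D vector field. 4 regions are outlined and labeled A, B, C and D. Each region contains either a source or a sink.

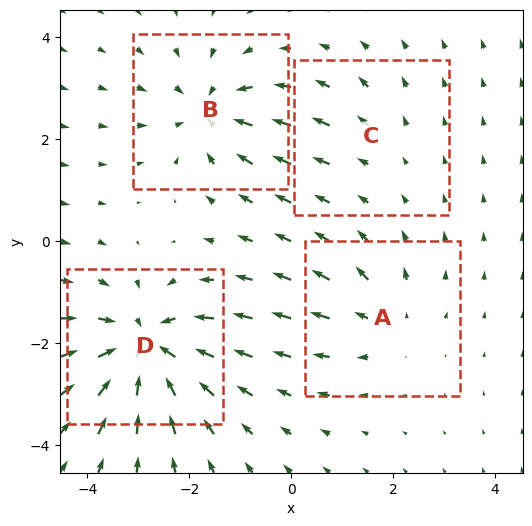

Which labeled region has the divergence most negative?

Divergence at each region's feature centre — A: about +3, B: about -5, C: about +2, D: about -7. Region D is most negative.

D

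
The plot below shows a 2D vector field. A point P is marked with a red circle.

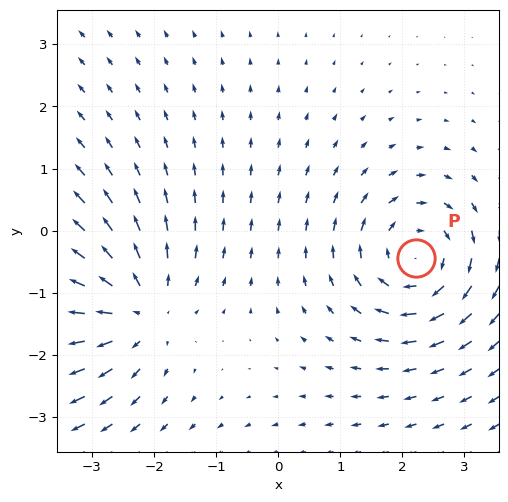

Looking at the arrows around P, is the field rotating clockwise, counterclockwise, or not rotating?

clockwise

Near P at (2.2, -0.4) the arrows circulate clockwise. The curl (z-component) there is about -4; negative curl means clockwise rotation.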